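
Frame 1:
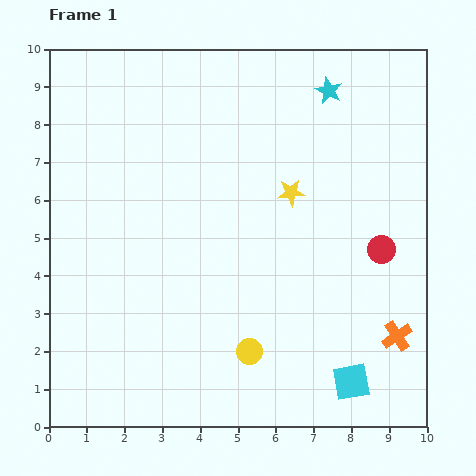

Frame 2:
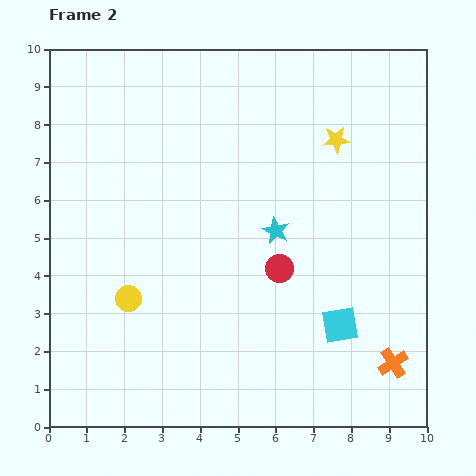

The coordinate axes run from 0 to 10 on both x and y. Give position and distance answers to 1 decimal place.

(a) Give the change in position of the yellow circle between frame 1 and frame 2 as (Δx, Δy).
(-3.2, 1.4)

The yellow circle was at (5.3, 2.0) in frame 1 and (2.1, 3.4) in frame 2.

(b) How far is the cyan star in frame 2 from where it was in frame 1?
4.0

The cyan star moved from (7.4, 8.9) to (6.0, 5.2), a distance of √(1.4² + 3.7²) ≈ 4.0.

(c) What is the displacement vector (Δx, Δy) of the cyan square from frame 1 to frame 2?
(-0.3, 1.5)

The cyan square was at (8.0, 1.2) in frame 1 and (7.7, 2.7) in frame 2.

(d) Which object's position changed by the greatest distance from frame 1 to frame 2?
the cyan star

(moved 4.0; next 3.5)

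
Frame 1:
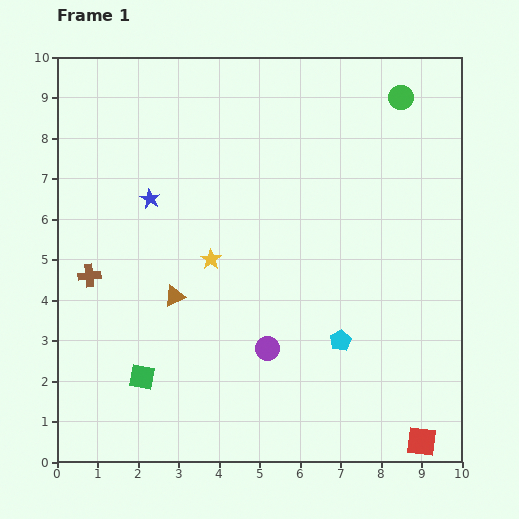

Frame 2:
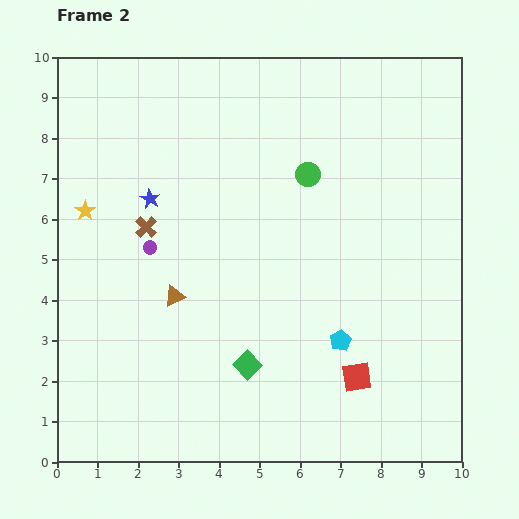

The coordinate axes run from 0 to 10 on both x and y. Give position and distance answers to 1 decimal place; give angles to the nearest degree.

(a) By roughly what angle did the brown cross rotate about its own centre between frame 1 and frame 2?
40° counter-clockwise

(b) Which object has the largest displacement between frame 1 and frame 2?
the purple circle

(moved 3.8; next 3.3)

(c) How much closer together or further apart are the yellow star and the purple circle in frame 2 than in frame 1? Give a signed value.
-0.8

Distance in frame 1: 2.6. Distance in frame 2: 1.8.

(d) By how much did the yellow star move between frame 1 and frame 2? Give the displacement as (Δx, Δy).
(-3.1, 1.2)

The yellow star was at (3.8, 5.0) in frame 1 and (0.7, 6.2) in frame 2.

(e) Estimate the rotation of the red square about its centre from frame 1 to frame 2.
16° counter-clockwise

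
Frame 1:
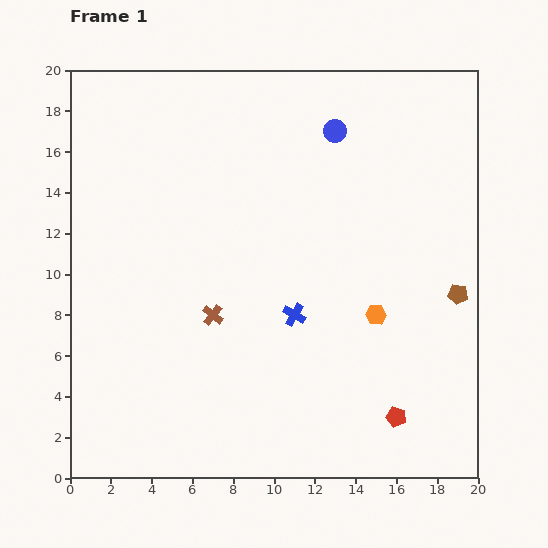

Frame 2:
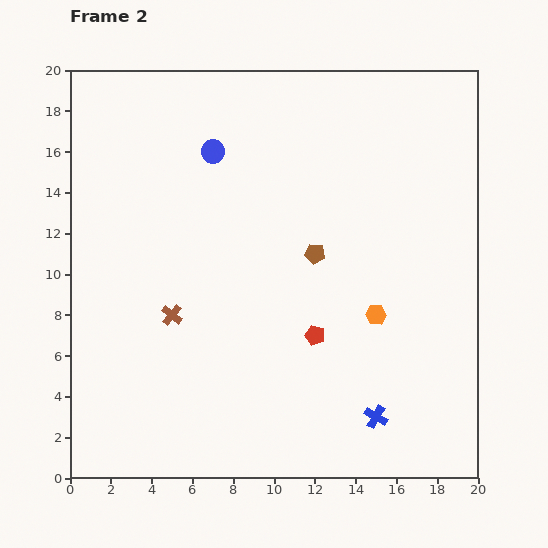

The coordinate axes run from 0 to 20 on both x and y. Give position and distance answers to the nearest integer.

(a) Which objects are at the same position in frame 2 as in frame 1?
the orange hexagon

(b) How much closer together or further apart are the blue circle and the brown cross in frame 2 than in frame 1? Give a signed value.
-3

Distance in frame 1: 11. Distance in frame 2: 8.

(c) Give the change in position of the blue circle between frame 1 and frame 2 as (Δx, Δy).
(-6, -1)

The blue circle was at (13, 17) in frame 1 and (7, 16) in frame 2.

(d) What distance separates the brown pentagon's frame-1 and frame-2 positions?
7

The brown pentagon moved from (19, 9) to (12, 11), a distance of √(7² + 2²) ≈ 7.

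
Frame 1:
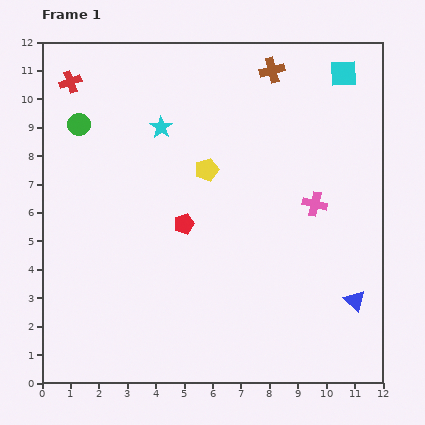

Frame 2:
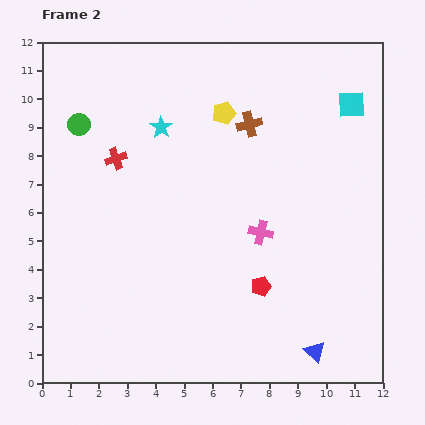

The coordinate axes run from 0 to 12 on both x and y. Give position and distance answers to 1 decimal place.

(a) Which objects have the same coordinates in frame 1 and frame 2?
the cyan star, the green circle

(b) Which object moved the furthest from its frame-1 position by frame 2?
the red pentagon

(moved 3.5; next 3.1)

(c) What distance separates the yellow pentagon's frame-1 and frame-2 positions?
2.1

The yellow pentagon moved from (5.8, 7.5) to (6.4, 9.5), a distance of √(0.6² + 2.0²) ≈ 2.1.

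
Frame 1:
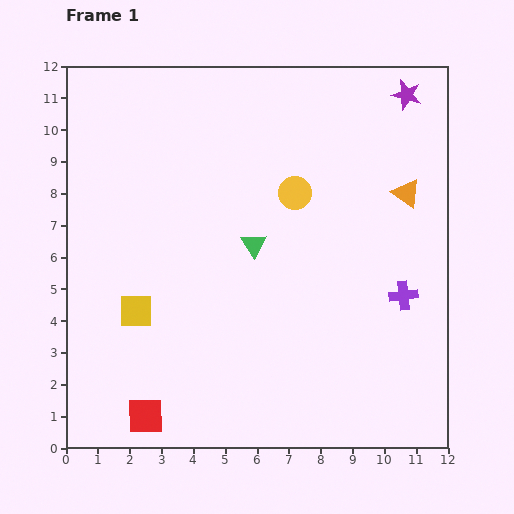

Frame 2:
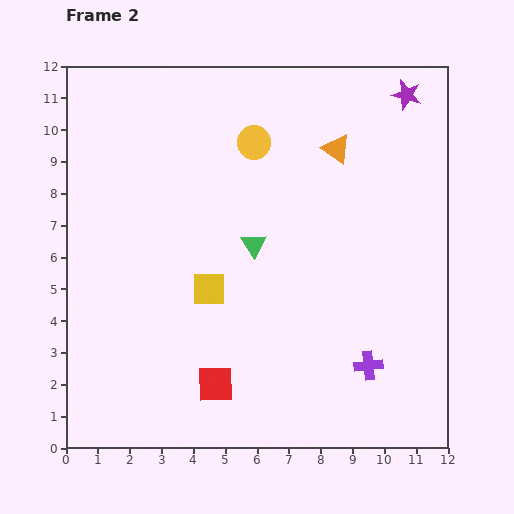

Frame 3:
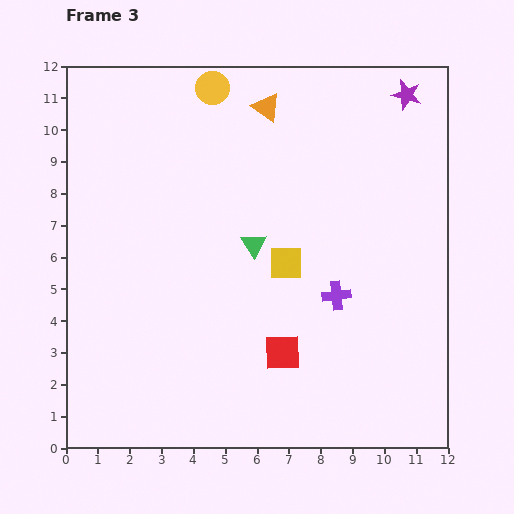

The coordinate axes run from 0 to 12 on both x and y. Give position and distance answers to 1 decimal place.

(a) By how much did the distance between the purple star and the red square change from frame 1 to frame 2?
-2.1

Distance in frame 1: 13.0. Distance in frame 2: 10.9.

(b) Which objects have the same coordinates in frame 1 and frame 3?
the purple star, the green triangle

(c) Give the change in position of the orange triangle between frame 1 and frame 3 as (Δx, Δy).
(-4.4, 2.7)

The orange triangle was at (10.7, 8.0) in frame 1 and (6.3, 10.7) in frame 3.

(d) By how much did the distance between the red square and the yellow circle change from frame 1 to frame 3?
+0.2

Distance in frame 1: 8.4. Distance in frame 3: 8.6.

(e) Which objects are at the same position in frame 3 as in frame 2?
the purple star, the green triangle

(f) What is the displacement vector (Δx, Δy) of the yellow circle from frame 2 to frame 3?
(-1.3, 1.7)

The yellow circle was at (5.9, 9.6) in frame 2 and (4.6, 11.3) in frame 3.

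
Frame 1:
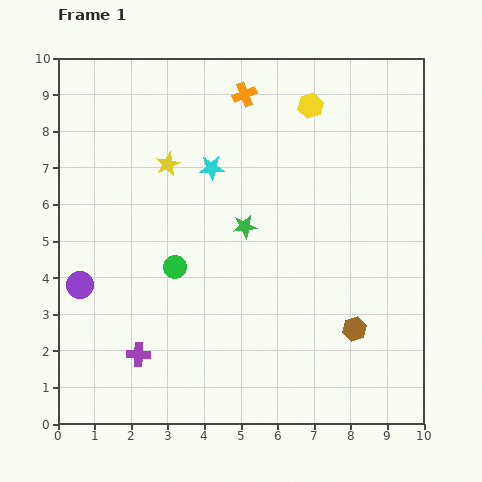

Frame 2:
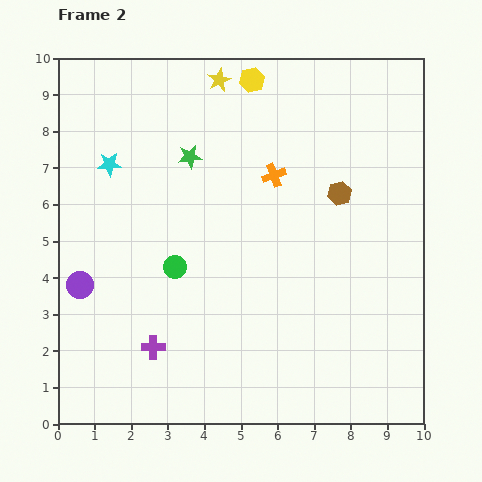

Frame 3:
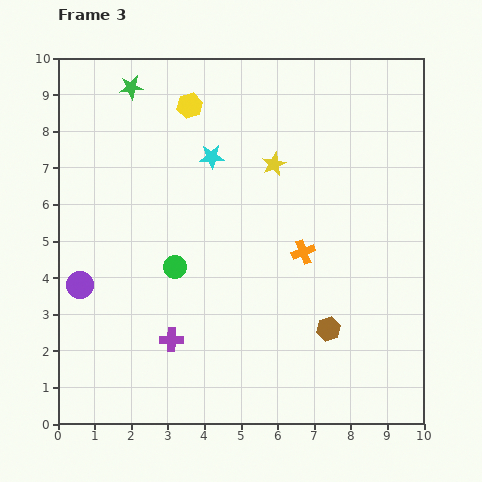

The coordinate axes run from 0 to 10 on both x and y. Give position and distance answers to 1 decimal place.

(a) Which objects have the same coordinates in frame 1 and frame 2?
the purple circle, the green circle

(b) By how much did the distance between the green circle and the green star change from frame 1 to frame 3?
+2.8

Distance in frame 1: 2.2. Distance in frame 3: 5.0.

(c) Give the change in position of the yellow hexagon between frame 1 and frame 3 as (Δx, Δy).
(-3.3, 0.0)

The yellow hexagon was at (6.9, 8.7) in frame 1 and (3.6, 8.7) in frame 3.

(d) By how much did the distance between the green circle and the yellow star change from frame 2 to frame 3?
-1.3

Distance in frame 2: 5.2. Distance in frame 3: 3.9.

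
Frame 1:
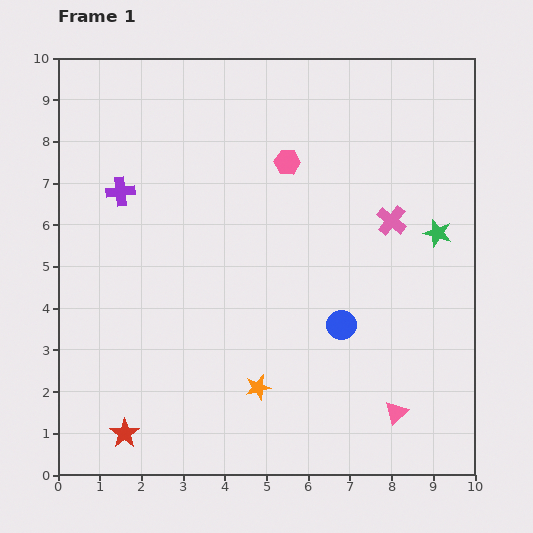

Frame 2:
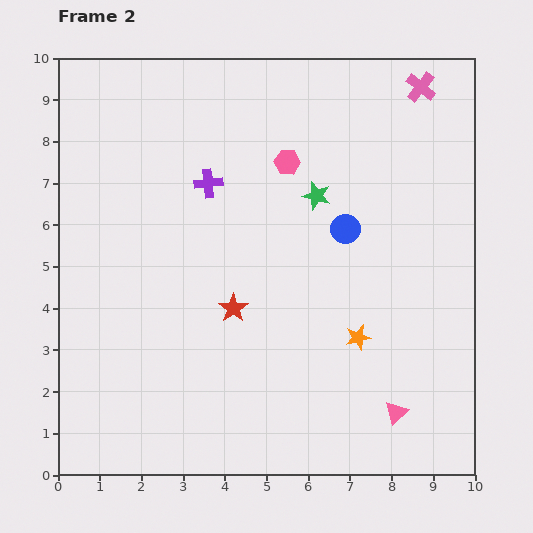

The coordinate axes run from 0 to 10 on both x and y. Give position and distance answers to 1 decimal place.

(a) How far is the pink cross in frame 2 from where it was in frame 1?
3.3

The pink cross moved from (8.0, 6.1) to (8.7, 9.3), a distance of √(0.7² + 3.2²) ≈ 3.3.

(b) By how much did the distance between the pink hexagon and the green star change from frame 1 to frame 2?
-2.9

Distance in frame 1: 4.0. Distance in frame 2: 1.1.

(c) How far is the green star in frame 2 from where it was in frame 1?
3.0

The green star moved from (9.1, 5.8) to (6.2, 6.7), a distance of √(2.9² + 0.9²) ≈ 3.0.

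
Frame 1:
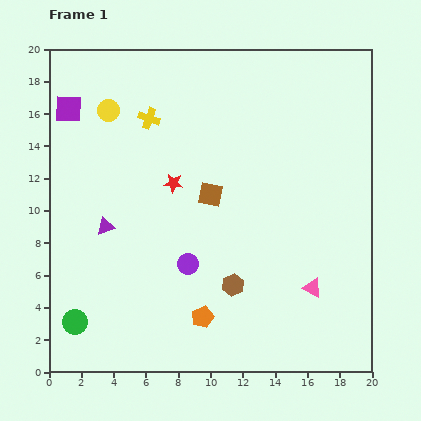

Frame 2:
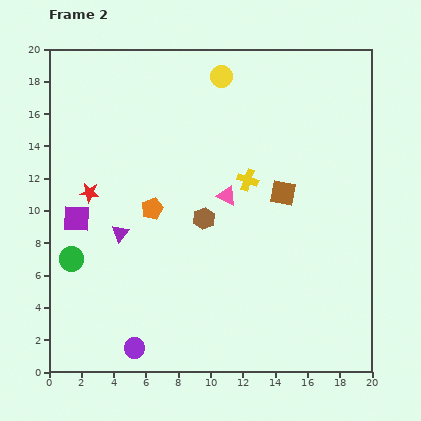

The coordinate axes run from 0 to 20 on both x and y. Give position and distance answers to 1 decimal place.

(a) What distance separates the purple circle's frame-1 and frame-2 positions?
6.2

The purple circle moved from (8.6, 6.7) to (5.3, 1.5), a distance of √(3.3² + 5.2²) ≈ 6.2.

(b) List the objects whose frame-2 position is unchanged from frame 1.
none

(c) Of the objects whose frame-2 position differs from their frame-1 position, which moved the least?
the purple triangle

(moved 1.0)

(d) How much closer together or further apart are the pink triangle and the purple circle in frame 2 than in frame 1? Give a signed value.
+3.2

Distance in frame 1: 7.8. Distance in frame 2: 11.0.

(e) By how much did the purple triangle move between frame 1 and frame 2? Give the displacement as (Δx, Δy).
(0.9, -0.4)

The purple triangle was at (3.5, 9.0) in frame 1 and (4.4, 8.6) in frame 2.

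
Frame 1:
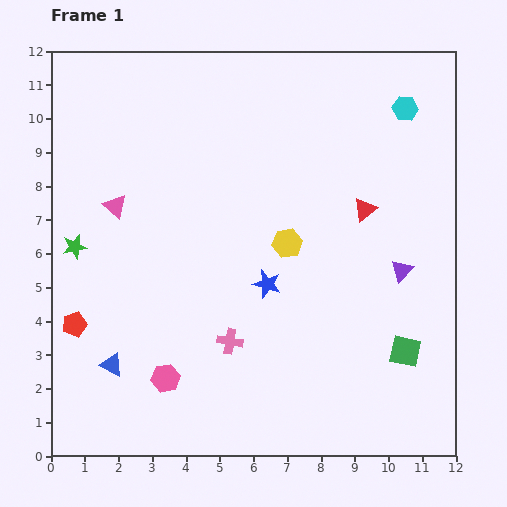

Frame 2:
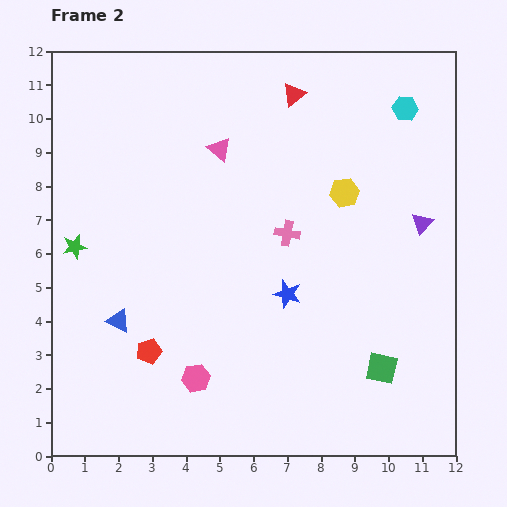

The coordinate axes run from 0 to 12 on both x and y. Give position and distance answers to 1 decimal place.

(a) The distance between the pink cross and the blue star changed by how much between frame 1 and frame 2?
-0.2

Distance in frame 1: 2.0. Distance in frame 2: 1.8.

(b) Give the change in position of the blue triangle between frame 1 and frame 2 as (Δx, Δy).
(0.2, 1.3)

The blue triangle was at (1.8, 2.7) in frame 1 and (2.0, 4.0) in frame 2.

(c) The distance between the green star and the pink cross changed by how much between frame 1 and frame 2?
+0.9

Distance in frame 1: 5.4. Distance in frame 2: 6.3.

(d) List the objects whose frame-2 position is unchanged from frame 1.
the green star, the cyan hexagon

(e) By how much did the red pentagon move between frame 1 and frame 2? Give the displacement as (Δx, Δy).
(2.2, -0.8)

The red pentagon was at (0.7, 3.9) in frame 1 and (2.9, 3.1) in frame 2.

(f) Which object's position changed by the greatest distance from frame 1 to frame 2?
the red triangle

(moved 4.0; next 3.6)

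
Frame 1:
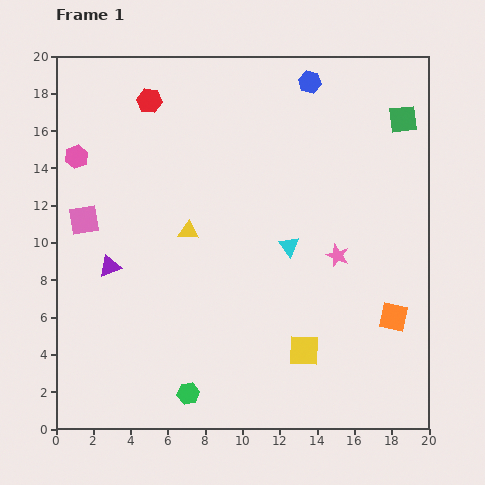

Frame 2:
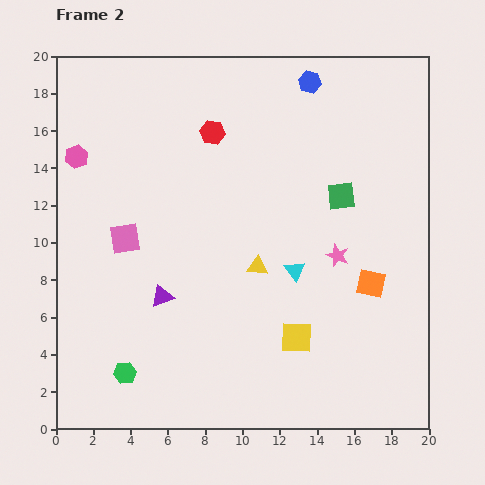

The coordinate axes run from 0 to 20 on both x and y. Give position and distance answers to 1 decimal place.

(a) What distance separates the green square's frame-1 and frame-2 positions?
5.3

The green square moved from (18.6, 16.6) to (15.3, 12.5), a distance of √(3.3² + 4.1²) ≈ 5.3.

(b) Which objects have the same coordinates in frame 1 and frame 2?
the blue hexagon, the pink hexagon, the pink star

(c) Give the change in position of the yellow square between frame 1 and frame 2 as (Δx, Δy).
(-0.4, 0.7)

The yellow square was at (13.3, 4.2) in frame 1 and (12.9, 4.9) in frame 2.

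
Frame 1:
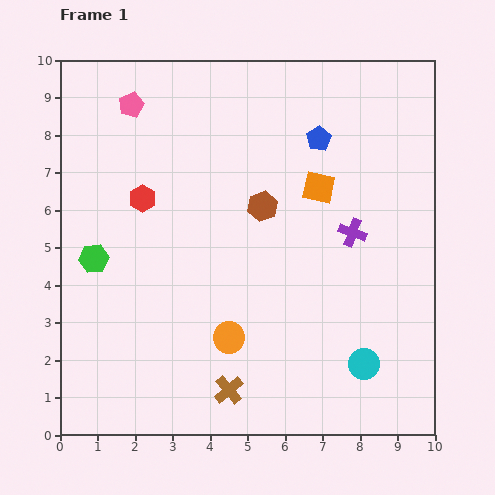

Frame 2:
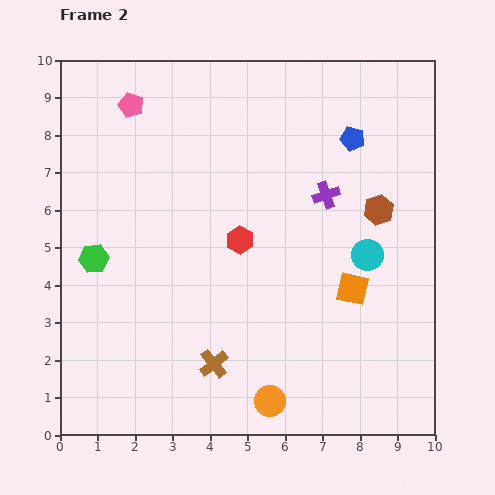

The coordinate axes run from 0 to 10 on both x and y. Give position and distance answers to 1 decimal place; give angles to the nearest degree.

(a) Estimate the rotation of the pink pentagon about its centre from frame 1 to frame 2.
28° counter-clockwise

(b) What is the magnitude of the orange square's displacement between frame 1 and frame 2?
2.8

The orange square moved from (6.9, 6.6) to (7.8, 3.9), a distance of √(0.9² + 2.7²) ≈ 2.8.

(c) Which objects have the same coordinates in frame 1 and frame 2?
the green hexagon, the pink pentagon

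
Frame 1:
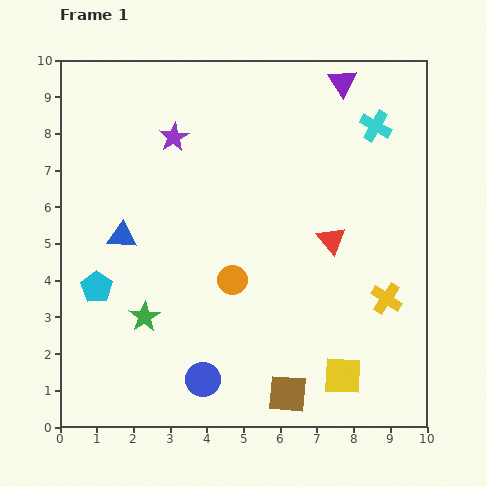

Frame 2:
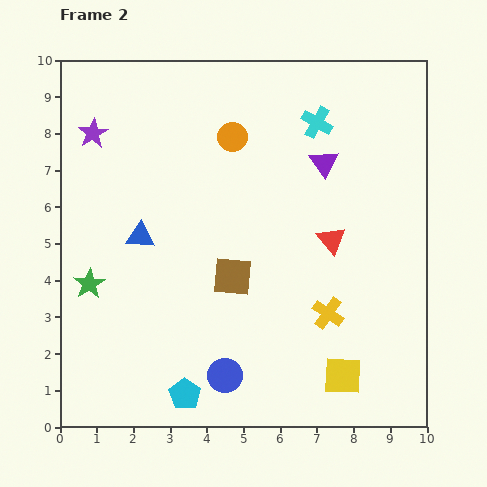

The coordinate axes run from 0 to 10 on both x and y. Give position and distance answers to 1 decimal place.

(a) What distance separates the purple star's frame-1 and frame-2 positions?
2.2

The purple star moved from (3.1, 7.9) to (0.9, 8.0), a distance of √(2.2² + 0.1²) ≈ 2.2.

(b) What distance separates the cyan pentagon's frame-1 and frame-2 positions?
3.8

The cyan pentagon moved from (1.0, 3.8) to (3.4, 0.9), a distance of √(2.4² + 2.9²) ≈ 3.8.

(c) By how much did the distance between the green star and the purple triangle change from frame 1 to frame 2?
-1.2

Distance in frame 1: 8.4. Distance in frame 2: 7.2.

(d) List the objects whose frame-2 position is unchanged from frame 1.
the red triangle, the yellow square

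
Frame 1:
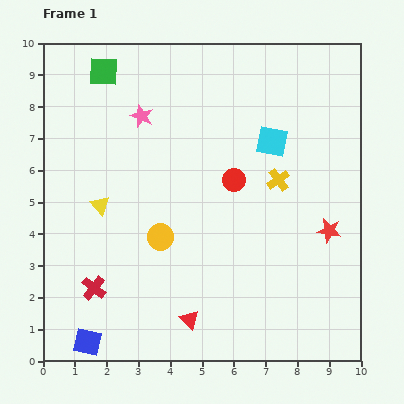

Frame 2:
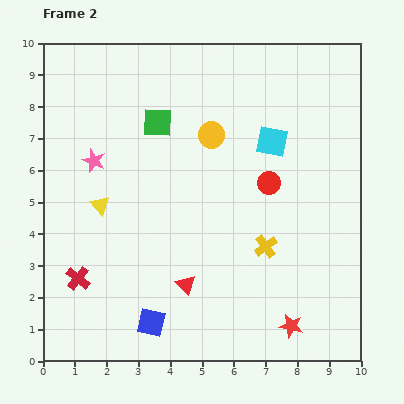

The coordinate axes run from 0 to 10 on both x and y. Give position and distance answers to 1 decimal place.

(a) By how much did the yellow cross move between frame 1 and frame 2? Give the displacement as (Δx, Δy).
(-0.4, -2.1)

The yellow cross was at (7.4, 5.7) in frame 1 and (7.0, 3.6) in frame 2.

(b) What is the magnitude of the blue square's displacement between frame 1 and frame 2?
2.1

The blue square moved from (1.4, 0.6) to (3.4, 1.2), a distance of √(2.0² + 0.6²) ≈ 2.1.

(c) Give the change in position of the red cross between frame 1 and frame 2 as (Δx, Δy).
(-0.5, 0.3)

The red cross was at (1.6, 2.3) in frame 1 and (1.1, 2.6) in frame 2.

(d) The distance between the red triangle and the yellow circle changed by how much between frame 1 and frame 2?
+2.0

Distance in frame 1: 2.8. Distance in frame 2: 4.8.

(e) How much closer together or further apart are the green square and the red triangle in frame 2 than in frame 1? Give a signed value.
-3.1

Distance in frame 1: 8.3. Distance in frame 2: 5.2.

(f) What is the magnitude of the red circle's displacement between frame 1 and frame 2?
1.1

The red circle moved from (6.0, 5.7) to (7.1, 5.6), a distance of √(1.1² + 0.1²) ≈ 1.1.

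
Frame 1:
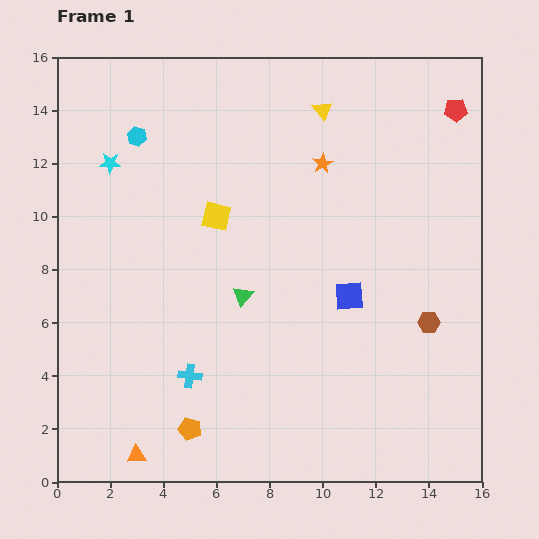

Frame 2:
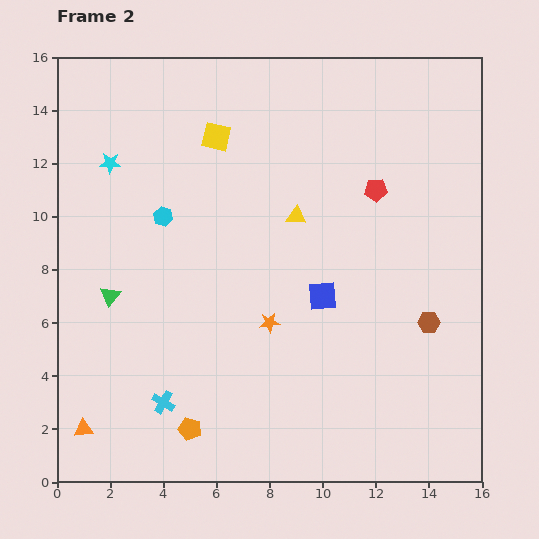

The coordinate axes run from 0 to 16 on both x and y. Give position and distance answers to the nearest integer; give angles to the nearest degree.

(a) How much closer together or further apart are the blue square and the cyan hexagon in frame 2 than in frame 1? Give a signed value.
-3

Distance in frame 1: 10. Distance in frame 2: 7.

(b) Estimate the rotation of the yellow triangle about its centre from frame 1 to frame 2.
47° counter-clockwise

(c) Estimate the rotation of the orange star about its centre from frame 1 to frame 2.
22° clockwise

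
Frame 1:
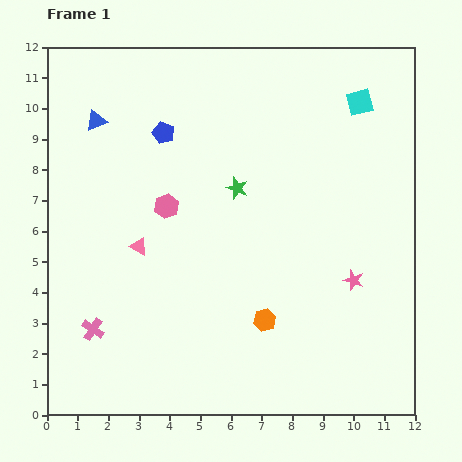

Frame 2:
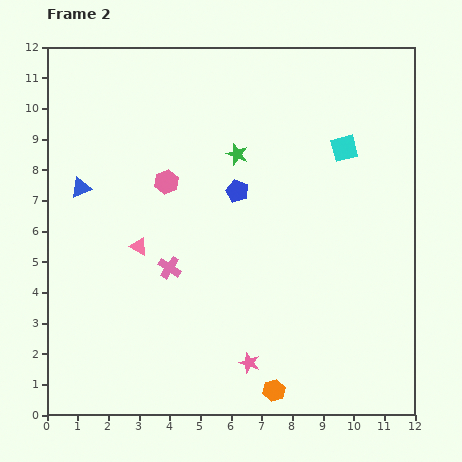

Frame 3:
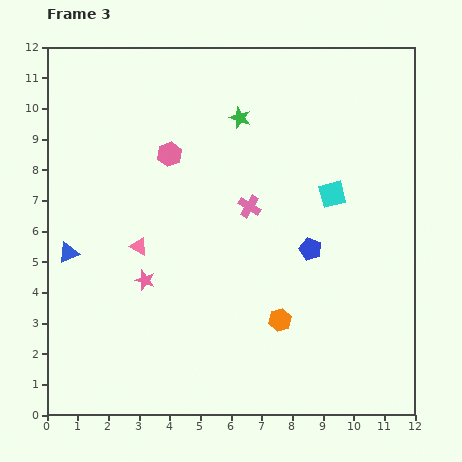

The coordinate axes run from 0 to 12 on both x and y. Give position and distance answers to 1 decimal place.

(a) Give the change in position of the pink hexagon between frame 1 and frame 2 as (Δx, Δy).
(0.0, 0.8)

The pink hexagon was at (3.9, 6.8) in frame 1 and (3.9, 7.6) in frame 2.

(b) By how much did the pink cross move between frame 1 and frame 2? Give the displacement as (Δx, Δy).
(2.5, 2.0)

The pink cross was at (1.5, 2.8) in frame 1 and (4.0, 4.8) in frame 2.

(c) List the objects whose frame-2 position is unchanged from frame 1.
the pink triangle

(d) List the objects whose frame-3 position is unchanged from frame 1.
the pink triangle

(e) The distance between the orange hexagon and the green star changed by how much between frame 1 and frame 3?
+2.3

Distance in frame 1: 4.4. Distance in frame 3: 6.7.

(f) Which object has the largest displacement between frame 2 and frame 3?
the pink star

(moved 4.3; next 3.3)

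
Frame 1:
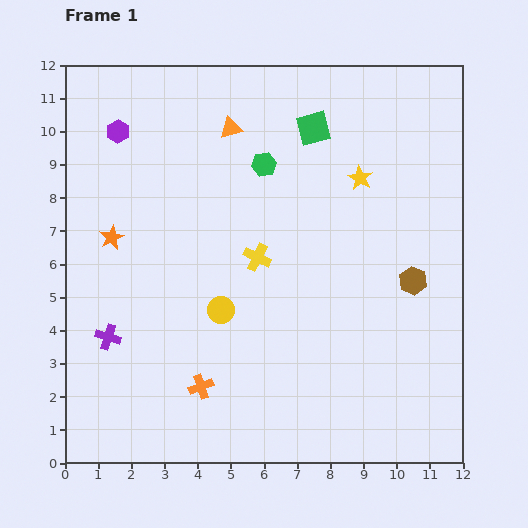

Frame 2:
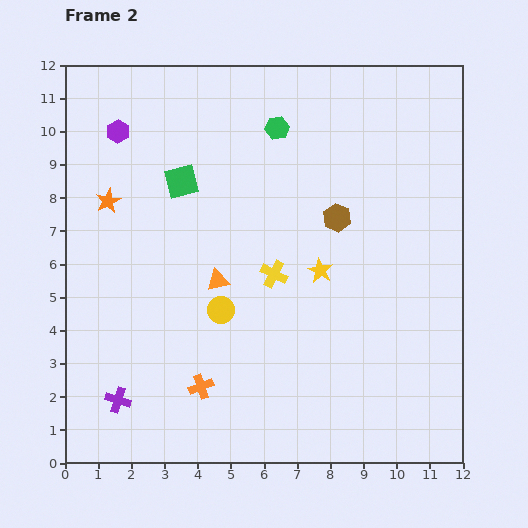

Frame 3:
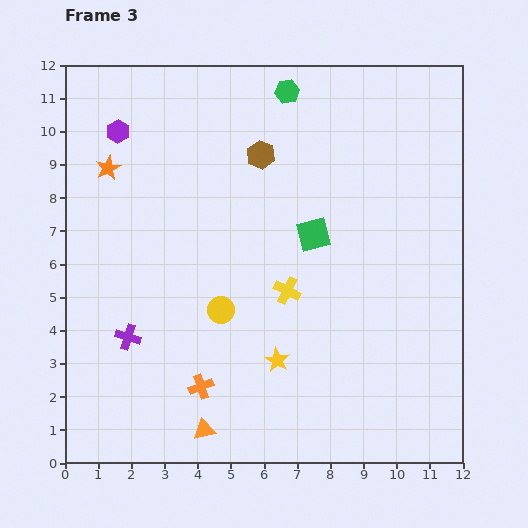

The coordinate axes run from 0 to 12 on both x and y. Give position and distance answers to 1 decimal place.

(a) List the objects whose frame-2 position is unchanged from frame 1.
the yellow circle, the purple hexagon, the orange cross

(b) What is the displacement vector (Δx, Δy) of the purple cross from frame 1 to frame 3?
(0.6, 0.0)

The purple cross was at (1.3, 3.8) in frame 1 and (1.9, 3.8) in frame 3.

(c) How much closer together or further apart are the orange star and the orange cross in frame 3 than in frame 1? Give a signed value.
+2.0

Distance in frame 1: 5.2. Distance in frame 3: 7.2.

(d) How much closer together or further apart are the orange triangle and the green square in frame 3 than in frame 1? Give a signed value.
+4.3

Distance in frame 1: 2.5. Distance in frame 3: 6.8.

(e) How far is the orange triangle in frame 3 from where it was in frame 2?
4.5

The orange triangle moved from (4.6, 5.5) to (4.2, 1.0), a distance of √(0.4² + 4.5²) ≈ 4.5.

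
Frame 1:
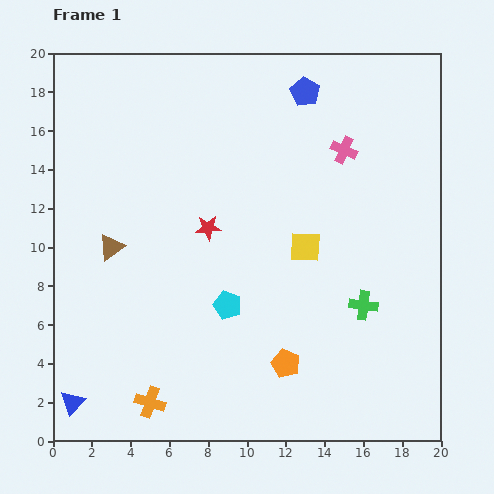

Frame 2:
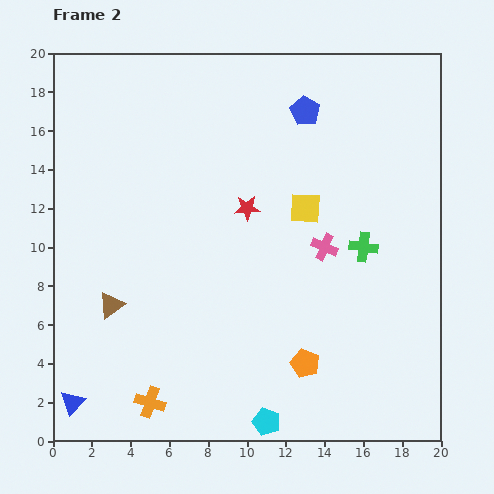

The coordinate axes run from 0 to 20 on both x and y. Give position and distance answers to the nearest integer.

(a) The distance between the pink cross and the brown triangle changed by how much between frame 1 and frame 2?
-2

Distance in frame 1: 13. Distance in frame 2: 11.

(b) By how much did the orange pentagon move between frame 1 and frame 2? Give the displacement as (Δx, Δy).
(1, 0)

The orange pentagon was at (12, 4) in frame 1 and (13, 4) in frame 2.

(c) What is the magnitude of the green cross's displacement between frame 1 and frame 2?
3

The green cross moved from (16, 7) to (16, 10), a distance of √(0² + 3²) ≈ 3.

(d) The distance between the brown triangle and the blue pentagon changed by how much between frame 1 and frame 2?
+1

Distance in frame 1: 13. Distance in frame 2: 14.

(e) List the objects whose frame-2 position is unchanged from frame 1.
the orange cross, the blue triangle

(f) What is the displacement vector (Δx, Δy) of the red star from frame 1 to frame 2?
(2, 1)

The red star was at (8, 11) in frame 1 and (10, 12) in frame 2.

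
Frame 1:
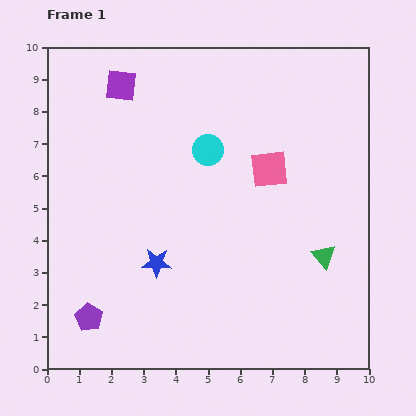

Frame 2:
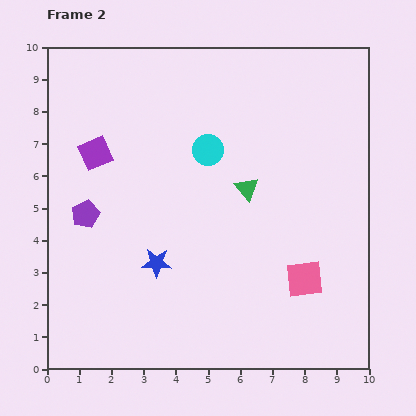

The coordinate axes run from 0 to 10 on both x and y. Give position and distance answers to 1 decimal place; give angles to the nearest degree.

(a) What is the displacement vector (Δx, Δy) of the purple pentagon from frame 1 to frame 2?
(-0.1, 3.2)

The purple pentagon was at (1.3, 1.6) in frame 1 and (1.2, 4.8) in frame 2.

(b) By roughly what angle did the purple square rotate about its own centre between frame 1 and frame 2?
30° counter-clockwise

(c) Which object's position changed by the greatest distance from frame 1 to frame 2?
the pink square

(moved 3.6; next 3.2)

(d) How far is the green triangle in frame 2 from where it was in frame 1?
3.2

The green triangle moved from (8.6, 3.5) to (6.2, 5.6), a distance of √(2.4² + 2.1²) ≈ 3.2.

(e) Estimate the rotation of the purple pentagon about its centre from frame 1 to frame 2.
17° clockwise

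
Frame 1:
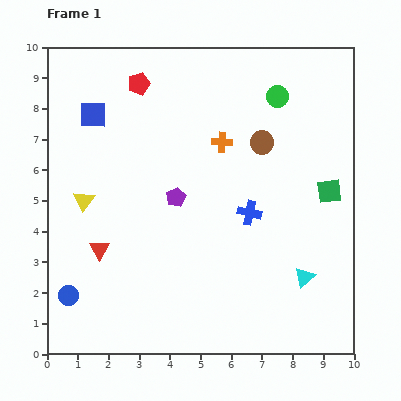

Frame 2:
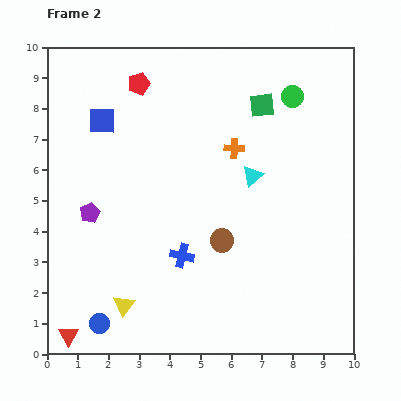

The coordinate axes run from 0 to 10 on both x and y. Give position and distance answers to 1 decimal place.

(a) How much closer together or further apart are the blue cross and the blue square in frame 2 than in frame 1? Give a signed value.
-0.9

Distance in frame 1: 6.0. Distance in frame 2: 5.1.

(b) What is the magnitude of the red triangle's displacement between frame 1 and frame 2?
3.0

The red triangle moved from (1.7, 3.4) to (0.7, 0.6), a distance of √(1.0² + 2.8²) ≈ 3.0.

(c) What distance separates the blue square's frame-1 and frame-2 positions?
0.4

The blue square moved from (1.5, 7.8) to (1.8, 7.6), a distance of √(0.3² + 0.2²) ≈ 0.4.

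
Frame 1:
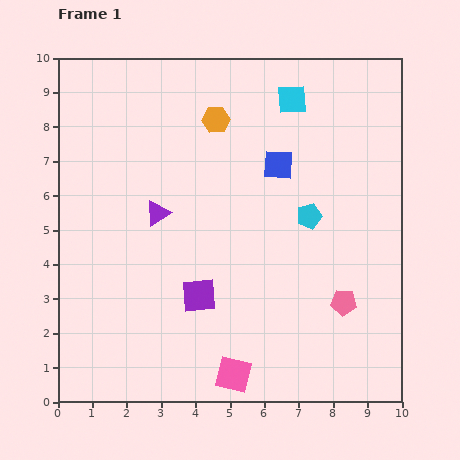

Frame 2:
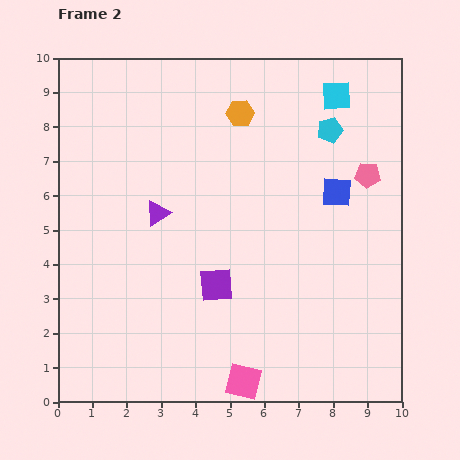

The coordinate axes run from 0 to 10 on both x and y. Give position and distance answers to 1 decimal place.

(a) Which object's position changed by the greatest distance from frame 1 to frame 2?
the pink pentagon

(moved 3.8; next 2.6)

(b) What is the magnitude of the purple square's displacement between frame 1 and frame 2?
0.6

The purple square moved from (4.1, 3.1) to (4.6, 3.4), a distance of √(0.5² + 0.3²) ≈ 0.6.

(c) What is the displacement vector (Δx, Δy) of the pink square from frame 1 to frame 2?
(0.3, -0.2)

The pink square was at (5.1, 0.8) in frame 1 and (5.4, 0.6) in frame 2.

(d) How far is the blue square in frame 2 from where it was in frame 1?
1.9

The blue square moved from (6.4, 6.9) to (8.1, 6.1), a distance of √(1.7² + 0.8²) ≈ 1.9.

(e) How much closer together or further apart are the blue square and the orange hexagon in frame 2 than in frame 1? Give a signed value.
+1.4

Distance in frame 1: 2.2. Distance in frame 2: 3.6.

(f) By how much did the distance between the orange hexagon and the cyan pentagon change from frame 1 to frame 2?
-1.3

Distance in frame 1: 3.9. Distance in frame 2: 2.6.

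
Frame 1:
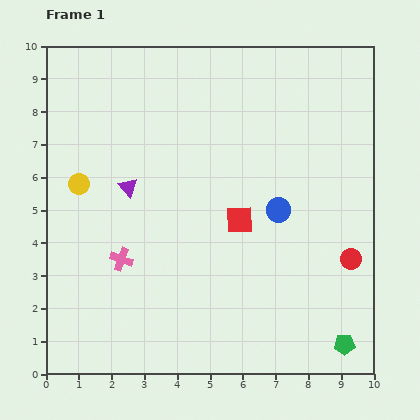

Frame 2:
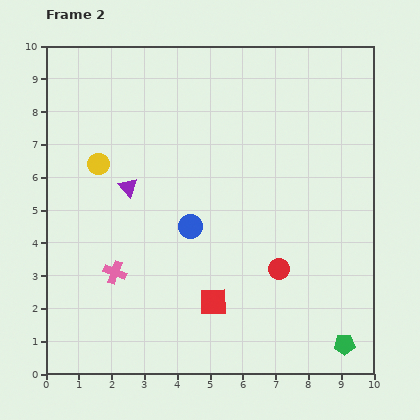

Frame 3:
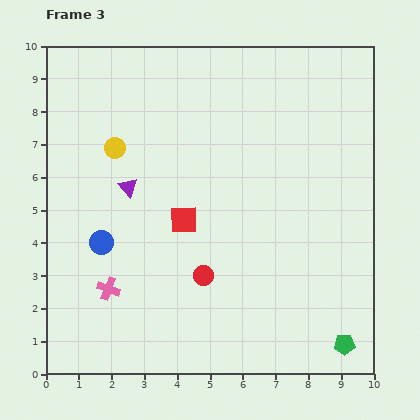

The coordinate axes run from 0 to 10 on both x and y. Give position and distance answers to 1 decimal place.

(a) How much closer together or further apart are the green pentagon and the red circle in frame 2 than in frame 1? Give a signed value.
+0.4

Distance in frame 1: 2.6. Distance in frame 2: 3.0.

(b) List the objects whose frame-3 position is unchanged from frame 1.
the purple triangle, the green pentagon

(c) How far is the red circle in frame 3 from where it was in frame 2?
2.3

The red circle moved from (7.1, 3.2) to (4.8, 3.0), a distance of √(2.3² + 0.2²) ≈ 2.3.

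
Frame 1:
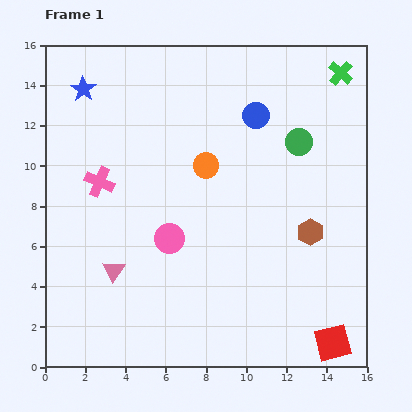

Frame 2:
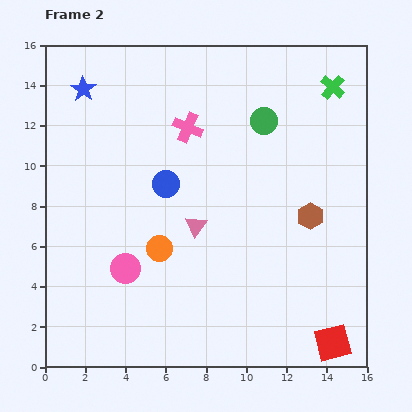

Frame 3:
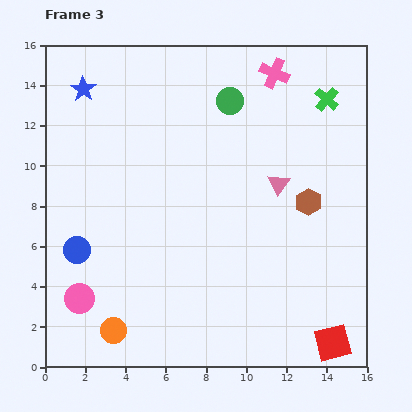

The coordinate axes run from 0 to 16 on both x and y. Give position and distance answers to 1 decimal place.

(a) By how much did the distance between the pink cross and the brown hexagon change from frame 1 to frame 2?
-3.3

Distance in frame 1: 10.8. Distance in frame 2: 7.5.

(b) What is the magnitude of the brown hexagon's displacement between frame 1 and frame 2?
0.8

The brown hexagon moved from (13.2, 6.7) to (13.2, 7.5), a distance of √(0.0² + 0.8²) ≈ 0.8.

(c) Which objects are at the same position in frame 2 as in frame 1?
the red square, the blue star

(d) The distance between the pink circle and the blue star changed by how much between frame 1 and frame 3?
+1.8

Distance in frame 1: 8.6. Distance in frame 3: 10.4.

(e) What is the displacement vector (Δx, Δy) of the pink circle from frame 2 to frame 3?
(-2.3, -1.5)

The pink circle was at (4.0, 4.9) in frame 2 and (1.7, 3.4) in frame 3.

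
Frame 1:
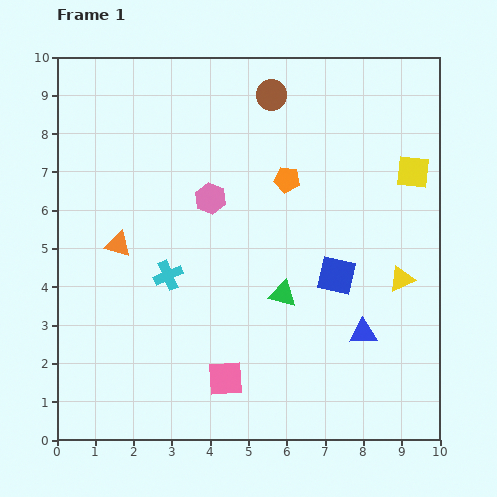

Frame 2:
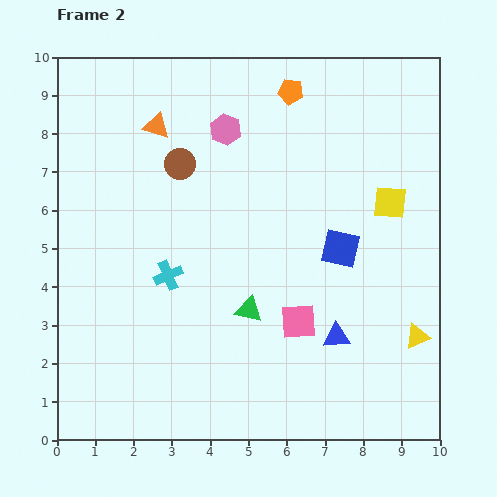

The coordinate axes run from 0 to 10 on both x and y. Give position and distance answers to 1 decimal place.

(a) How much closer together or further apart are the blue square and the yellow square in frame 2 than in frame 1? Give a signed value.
-1.6

Distance in frame 1: 3.4. Distance in frame 2: 1.8.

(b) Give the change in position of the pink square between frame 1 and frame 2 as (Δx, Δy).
(1.9, 1.5)

The pink square was at (4.4, 1.6) in frame 1 and (6.3, 3.1) in frame 2.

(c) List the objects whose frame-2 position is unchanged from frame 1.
the cyan cross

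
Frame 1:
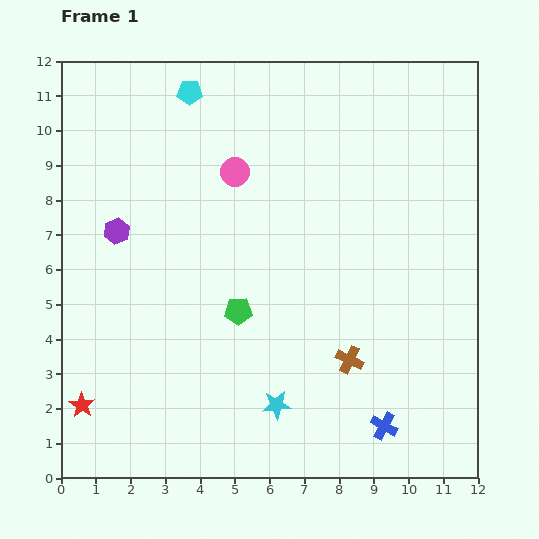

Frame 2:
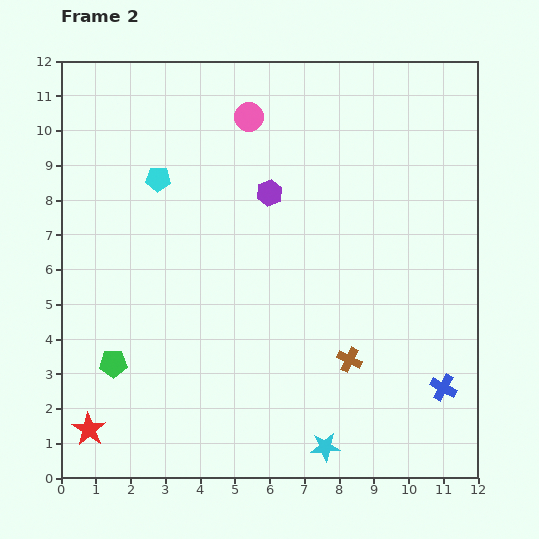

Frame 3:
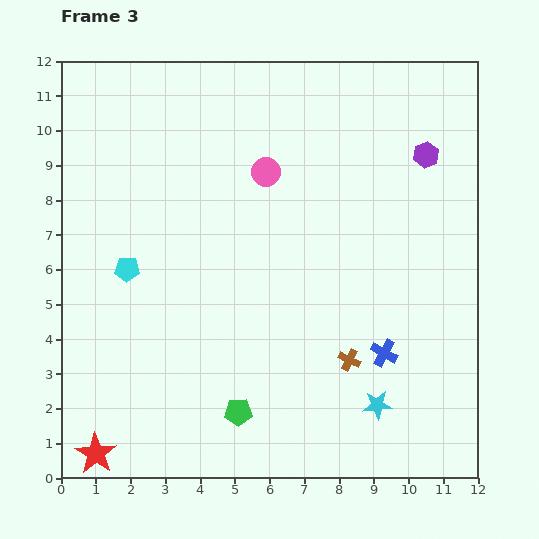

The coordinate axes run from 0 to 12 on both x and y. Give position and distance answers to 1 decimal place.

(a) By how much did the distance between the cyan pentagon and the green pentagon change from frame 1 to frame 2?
-1.0

Distance in frame 1: 6.5. Distance in frame 2: 5.5.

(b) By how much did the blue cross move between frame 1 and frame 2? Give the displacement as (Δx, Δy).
(1.7, 1.1)

The blue cross was at (9.3, 1.5) in frame 1 and (11.0, 2.6) in frame 2.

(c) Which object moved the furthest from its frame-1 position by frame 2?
the purple hexagon

(moved 4.5; next 3.9)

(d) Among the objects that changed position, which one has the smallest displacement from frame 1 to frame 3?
the pink circle

(moved 0.9)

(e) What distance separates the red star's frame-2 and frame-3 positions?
0.7

The red star moved from (0.8, 1.4) to (1.0, 0.7), a distance of √(0.2² + 0.7²) ≈ 0.7.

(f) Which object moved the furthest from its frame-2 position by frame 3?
the purple hexagon

(moved 4.6; next 3.9)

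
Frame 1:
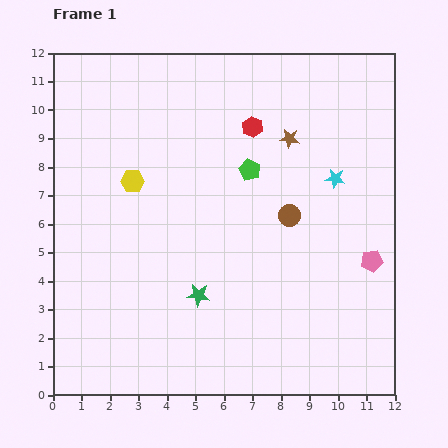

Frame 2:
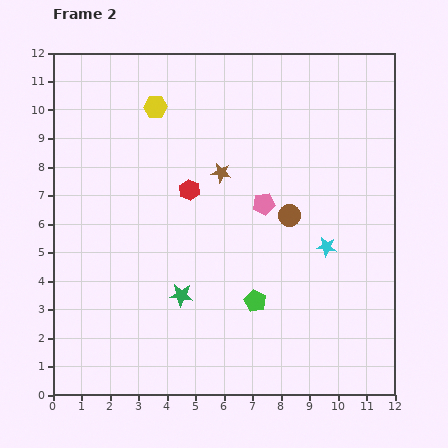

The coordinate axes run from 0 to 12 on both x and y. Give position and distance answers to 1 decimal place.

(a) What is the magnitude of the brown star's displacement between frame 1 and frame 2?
2.7

The brown star moved from (8.3, 9.0) to (5.9, 7.8), a distance of √(2.4² + 1.2²) ≈ 2.7.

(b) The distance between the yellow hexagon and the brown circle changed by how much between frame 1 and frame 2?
+0.4

Distance in frame 1: 5.6. Distance in frame 2: 6.0.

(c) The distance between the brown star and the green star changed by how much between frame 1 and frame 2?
-1.9

Distance in frame 1: 6.4. Distance in frame 2: 4.5.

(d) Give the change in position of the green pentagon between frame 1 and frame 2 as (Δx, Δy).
(0.2, -4.6)

The green pentagon was at (6.9, 7.9) in frame 1 and (7.1, 3.3) in frame 2.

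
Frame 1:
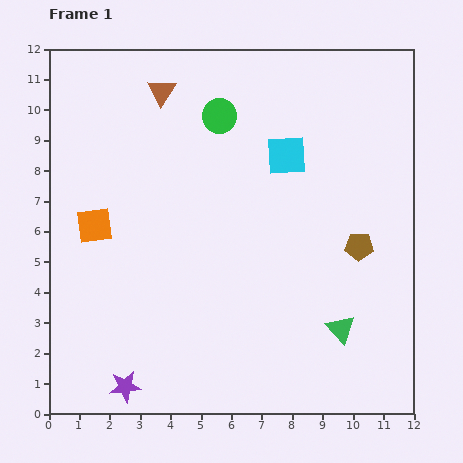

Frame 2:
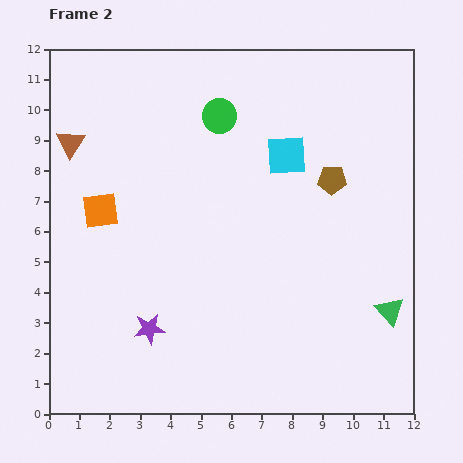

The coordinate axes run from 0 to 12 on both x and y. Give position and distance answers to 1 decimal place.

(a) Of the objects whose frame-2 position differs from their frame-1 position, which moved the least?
the orange square

(moved 0.5)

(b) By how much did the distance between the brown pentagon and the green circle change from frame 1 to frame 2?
-2.0

Distance in frame 1: 6.3. Distance in frame 2: 4.3.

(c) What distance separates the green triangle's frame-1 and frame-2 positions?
1.7

The green triangle moved from (9.6, 2.8) to (11.2, 3.4), a distance of √(1.6² + 0.6²) ≈ 1.7.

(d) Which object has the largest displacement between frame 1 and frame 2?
the brown triangle

(moved 3.4; next 2.4)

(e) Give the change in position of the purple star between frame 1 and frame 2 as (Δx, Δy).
(0.8, 1.9)

The purple star was at (2.5, 0.9) in frame 1 and (3.3, 2.8) in frame 2.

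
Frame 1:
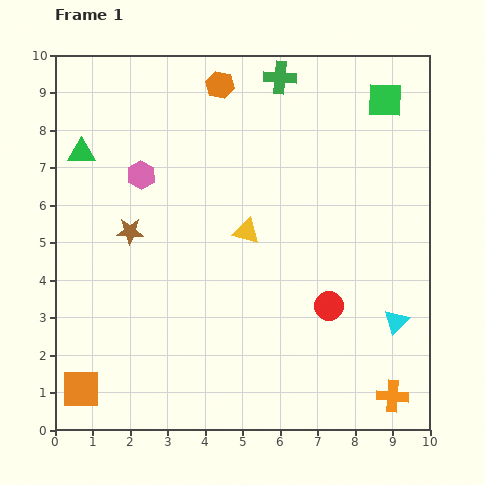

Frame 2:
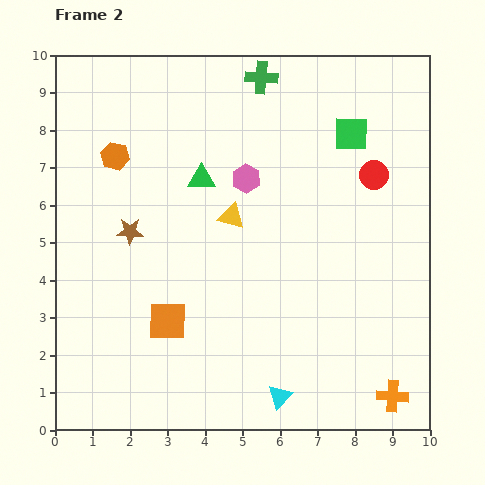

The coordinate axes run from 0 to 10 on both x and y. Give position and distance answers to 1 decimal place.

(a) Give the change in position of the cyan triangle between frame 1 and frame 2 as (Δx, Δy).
(-3.1, -2.0)

The cyan triangle was at (9.1, 2.9) in frame 1 and (6.0, 0.9) in frame 2.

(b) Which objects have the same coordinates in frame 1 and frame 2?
the brown star, the orange cross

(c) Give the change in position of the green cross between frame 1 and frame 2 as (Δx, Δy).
(-0.5, 0.0)

The green cross was at (6.0, 9.4) in frame 1 and (5.5, 9.4) in frame 2.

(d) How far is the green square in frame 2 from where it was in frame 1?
1.3

The green square moved from (8.8, 8.8) to (7.9, 7.9), a distance of √(0.9² + 0.9²) ≈ 1.3.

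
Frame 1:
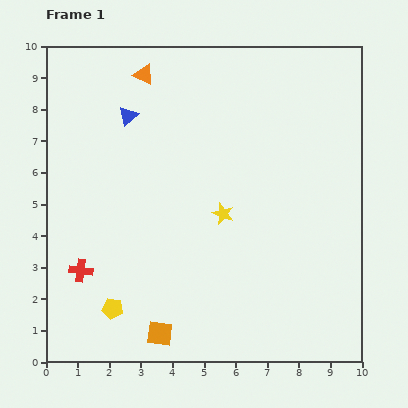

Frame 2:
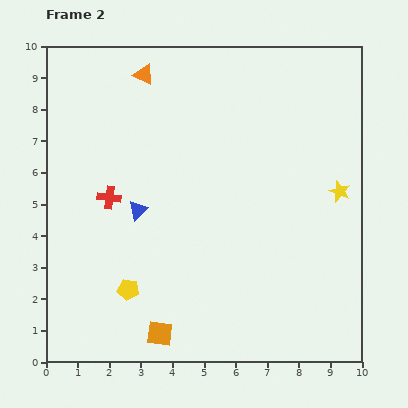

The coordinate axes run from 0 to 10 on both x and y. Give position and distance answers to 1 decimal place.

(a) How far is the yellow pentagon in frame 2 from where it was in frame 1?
0.8

The yellow pentagon moved from (2.1, 1.7) to (2.6, 2.3), a distance of √(0.5² + 0.6²) ≈ 0.8.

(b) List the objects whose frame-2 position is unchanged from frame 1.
the orange square, the orange triangle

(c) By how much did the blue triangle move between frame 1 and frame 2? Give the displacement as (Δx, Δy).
(0.3, -3.0)

The blue triangle was at (2.6, 7.8) in frame 1 and (2.9, 4.8) in frame 2.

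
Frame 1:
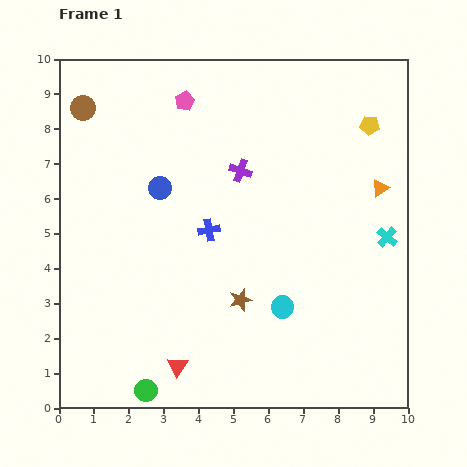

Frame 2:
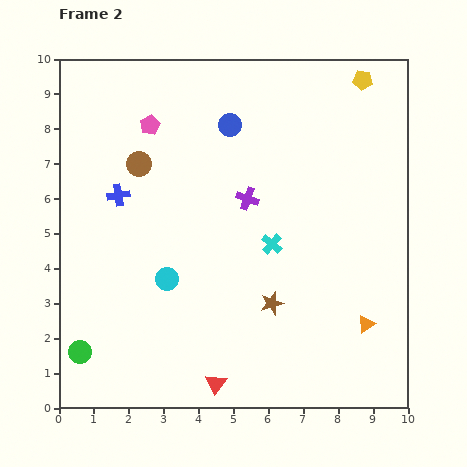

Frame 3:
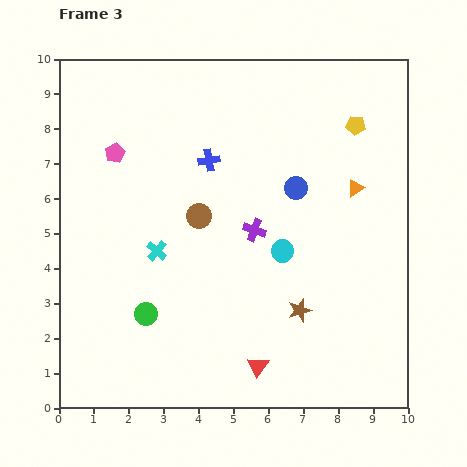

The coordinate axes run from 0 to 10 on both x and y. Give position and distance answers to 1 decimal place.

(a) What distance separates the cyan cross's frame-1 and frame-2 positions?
3.3

The cyan cross moved from (9.4, 4.9) to (6.1, 4.7), a distance of √(3.3² + 0.2²) ≈ 3.3.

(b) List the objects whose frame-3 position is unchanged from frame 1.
none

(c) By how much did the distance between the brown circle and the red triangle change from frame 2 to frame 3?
-2.1

Distance in frame 2: 6.7. Distance in frame 3: 4.6.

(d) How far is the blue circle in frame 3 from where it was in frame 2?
2.6

The blue circle moved from (4.9, 8.1) to (6.8, 6.3), a distance of √(1.9² + 1.8²) ≈ 2.6.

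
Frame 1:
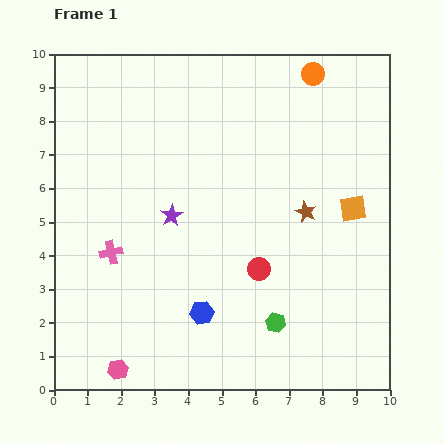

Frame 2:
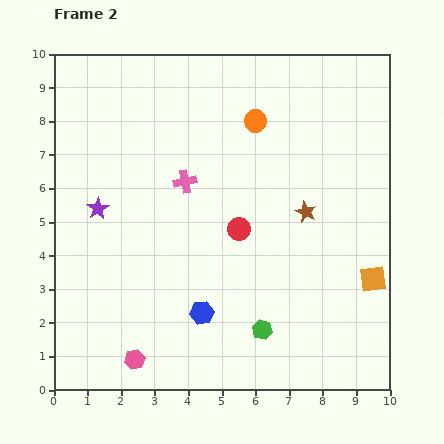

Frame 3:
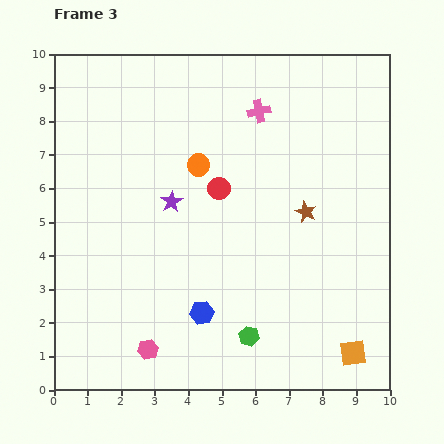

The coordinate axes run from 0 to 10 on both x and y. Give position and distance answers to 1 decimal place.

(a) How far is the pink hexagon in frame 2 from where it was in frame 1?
0.6

The pink hexagon moved from (1.9, 0.6) to (2.4, 0.9), a distance of √(0.5² + 0.3²) ≈ 0.6.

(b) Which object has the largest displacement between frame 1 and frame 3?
the pink cross

(moved 6.1; next 4.3)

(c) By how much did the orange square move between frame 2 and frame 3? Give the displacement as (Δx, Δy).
(-0.6, -2.2)

The orange square was at (9.5, 3.3) in frame 2 and (8.9, 1.1) in frame 3.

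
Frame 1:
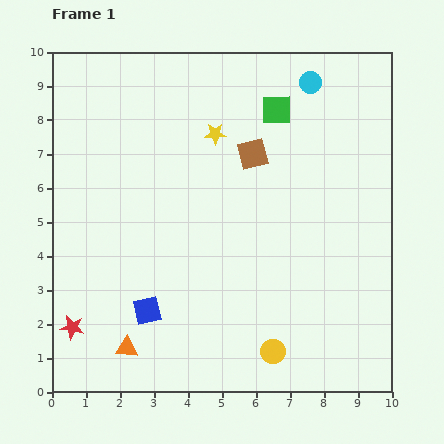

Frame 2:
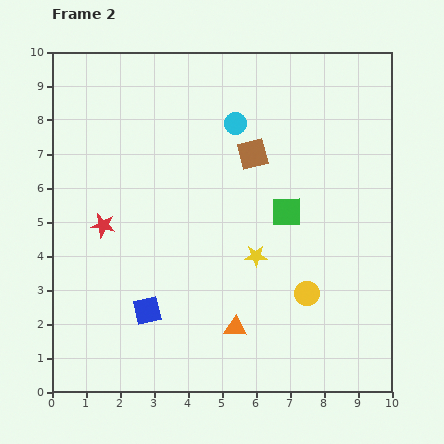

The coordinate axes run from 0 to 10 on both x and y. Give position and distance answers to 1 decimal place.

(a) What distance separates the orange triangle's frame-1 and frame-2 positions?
3.3

The orange triangle moved from (2.2, 1.3) to (5.4, 1.9), a distance of √(3.2² + 0.6²) ≈ 3.3.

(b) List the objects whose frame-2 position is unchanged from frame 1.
the brown square, the blue square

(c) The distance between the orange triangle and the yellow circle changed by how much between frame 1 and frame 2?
-2.0

Distance in frame 1: 4.3. Distance in frame 2: 2.3.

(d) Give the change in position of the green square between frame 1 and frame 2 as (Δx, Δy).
(0.3, -3.0)

The green square was at (6.6, 8.3) in frame 1 and (6.9, 5.3) in frame 2.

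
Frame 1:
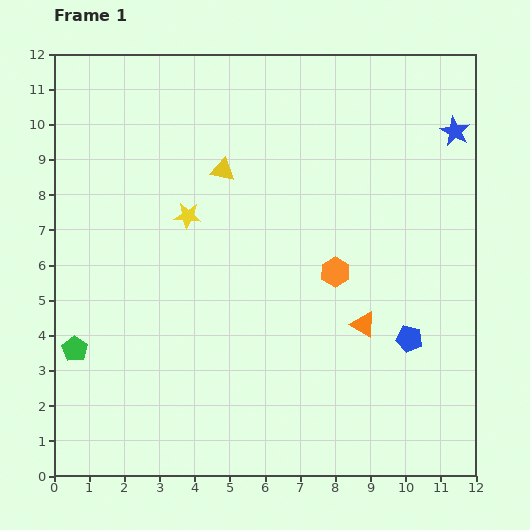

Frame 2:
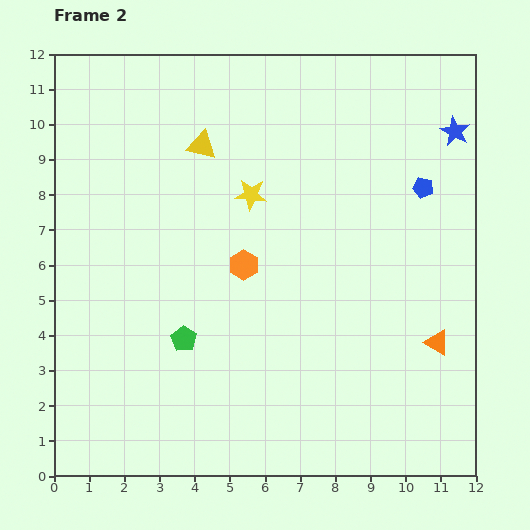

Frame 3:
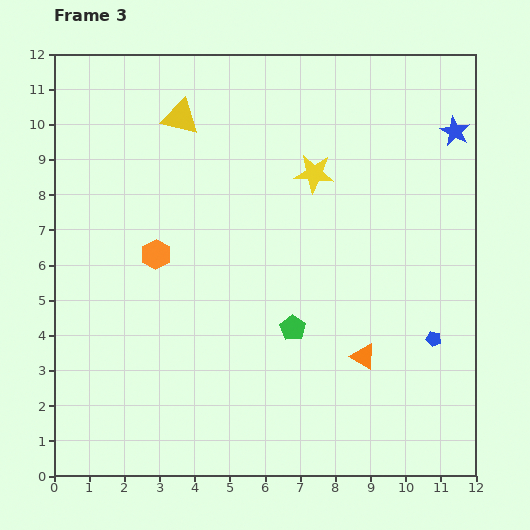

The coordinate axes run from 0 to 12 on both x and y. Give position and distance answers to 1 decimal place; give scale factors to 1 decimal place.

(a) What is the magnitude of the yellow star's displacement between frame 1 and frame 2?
1.9

The yellow star moved from (3.8, 7.4) to (5.6, 8.0), a distance of √(1.8² + 0.6²) ≈ 1.9.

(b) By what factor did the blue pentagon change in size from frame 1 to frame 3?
0.6×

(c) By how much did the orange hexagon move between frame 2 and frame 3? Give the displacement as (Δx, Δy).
(-2.5, 0.3)

The orange hexagon was at (5.4, 6.0) in frame 2 and (2.9, 6.3) in frame 3.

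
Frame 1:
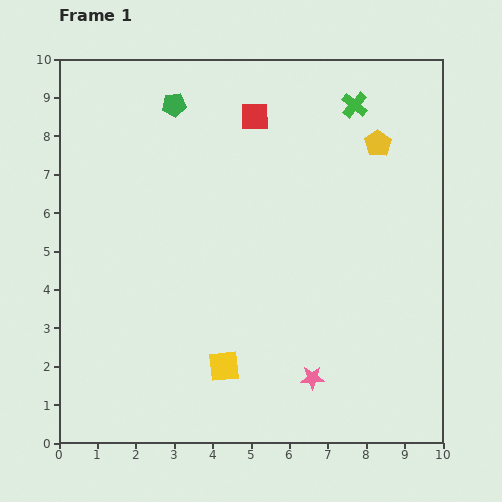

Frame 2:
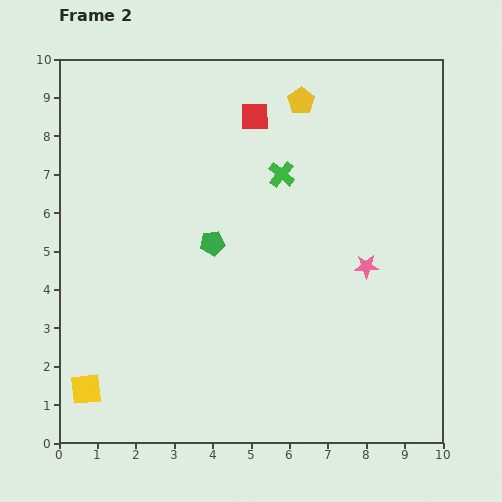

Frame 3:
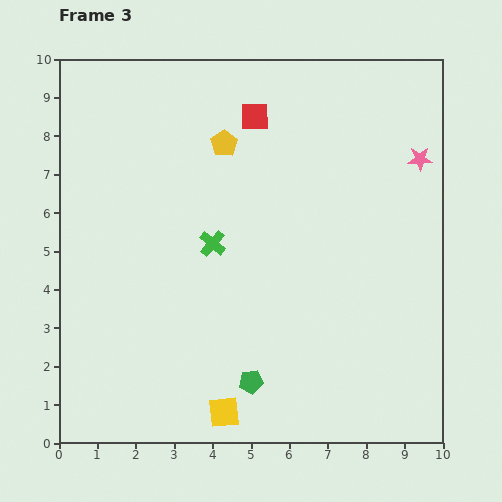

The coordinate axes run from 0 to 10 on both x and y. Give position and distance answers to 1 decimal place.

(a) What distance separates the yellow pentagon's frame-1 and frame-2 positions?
2.3

The yellow pentagon moved from (8.3, 7.8) to (6.3, 8.9), a distance of √(2.0² + 1.1²) ≈ 2.3.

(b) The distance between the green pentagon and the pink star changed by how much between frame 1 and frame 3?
-0.7

Distance in frame 1: 8.0. Distance in frame 3: 7.3.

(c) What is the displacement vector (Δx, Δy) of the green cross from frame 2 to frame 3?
(-1.8, -1.8)

The green cross was at (5.8, 7.0) in frame 2 and (4.0, 5.2) in frame 3.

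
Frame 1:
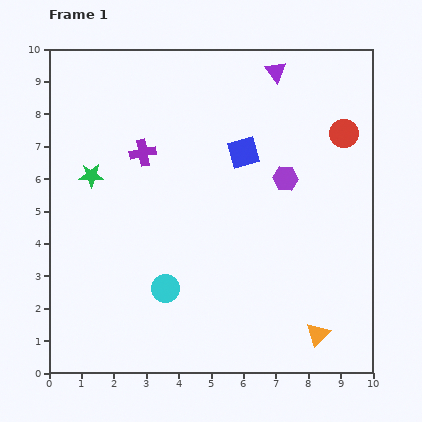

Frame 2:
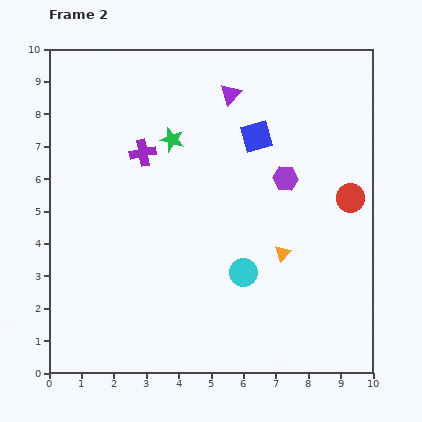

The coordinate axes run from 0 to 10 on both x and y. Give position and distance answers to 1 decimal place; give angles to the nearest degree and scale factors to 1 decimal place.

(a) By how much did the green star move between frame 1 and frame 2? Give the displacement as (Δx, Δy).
(2.5, 1.1)

The green star was at (1.3, 6.1) in frame 1 and (3.8, 7.2) in frame 2.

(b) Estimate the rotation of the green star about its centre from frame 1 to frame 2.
17° clockwise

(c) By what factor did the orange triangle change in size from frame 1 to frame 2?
0.7×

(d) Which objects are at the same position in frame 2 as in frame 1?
the purple hexagon, the purple cross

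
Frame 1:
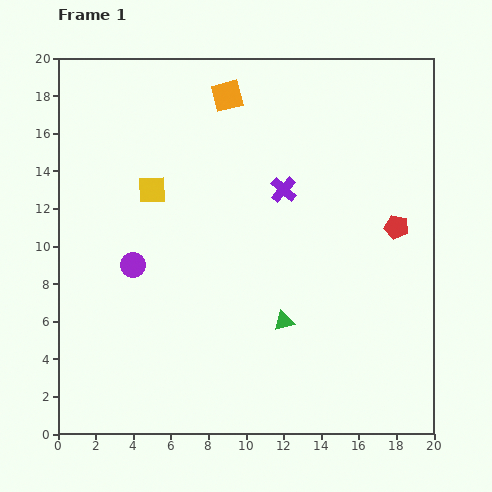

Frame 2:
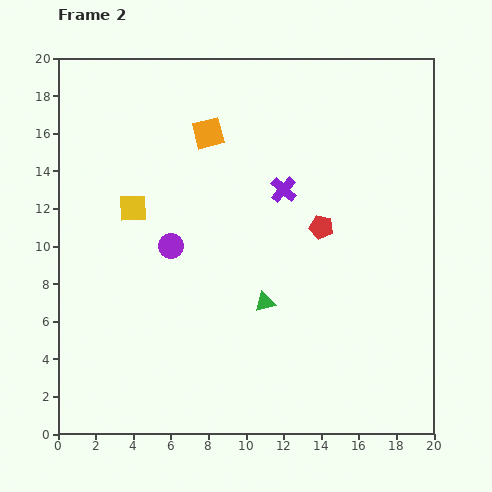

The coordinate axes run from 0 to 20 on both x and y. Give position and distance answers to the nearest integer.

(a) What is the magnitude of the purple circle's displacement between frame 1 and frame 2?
2

The purple circle moved from (4, 9) to (6, 10), a distance of √(2² + 1²) ≈ 2.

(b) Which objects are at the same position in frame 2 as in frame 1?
the purple cross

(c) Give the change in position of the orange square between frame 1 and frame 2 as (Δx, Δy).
(-1, -2)

The orange square was at (9, 18) in frame 1 and (8, 16) in frame 2.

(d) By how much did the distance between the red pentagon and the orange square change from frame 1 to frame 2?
-3

Distance in frame 1: 11. Distance in frame 2: 8.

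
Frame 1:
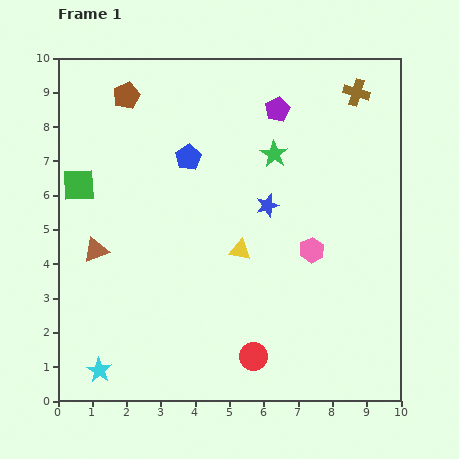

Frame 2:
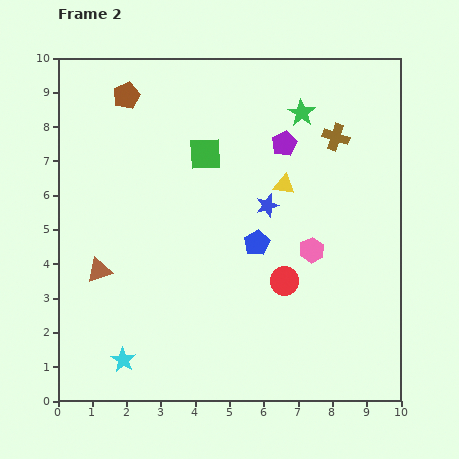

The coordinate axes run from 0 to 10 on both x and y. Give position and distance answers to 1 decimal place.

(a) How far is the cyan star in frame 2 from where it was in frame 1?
0.8

The cyan star moved from (1.2, 0.9) to (1.9, 1.2), a distance of √(0.7² + 0.3²) ≈ 0.8.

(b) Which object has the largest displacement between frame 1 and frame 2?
the green square

(moved 3.8; next 3.2)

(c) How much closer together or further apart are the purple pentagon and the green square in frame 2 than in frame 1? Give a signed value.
-3.9

Distance in frame 1: 6.2. Distance in frame 2: 2.3.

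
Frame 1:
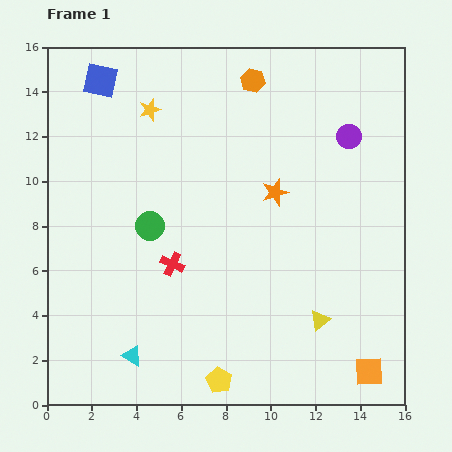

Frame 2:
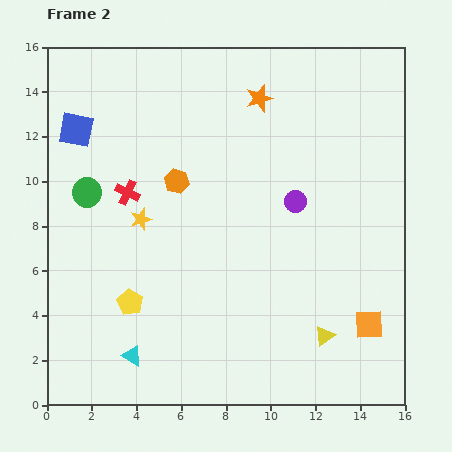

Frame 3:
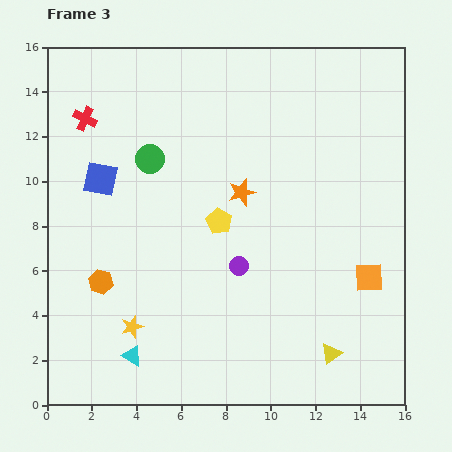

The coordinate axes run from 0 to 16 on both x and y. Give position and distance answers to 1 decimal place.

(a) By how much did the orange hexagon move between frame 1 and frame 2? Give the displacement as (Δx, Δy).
(-3.4, -4.5)

The orange hexagon was at (9.2, 14.5) in frame 1 and (5.8, 10.0) in frame 2.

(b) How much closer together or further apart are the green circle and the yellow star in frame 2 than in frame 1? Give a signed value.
-2.5

Distance in frame 1: 5.2. Distance in frame 2: 2.7.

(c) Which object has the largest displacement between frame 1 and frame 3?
the orange hexagon

(moved 11.3; next 9.7)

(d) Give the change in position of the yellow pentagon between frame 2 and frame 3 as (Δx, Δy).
(4.0, 3.6)

The yellow pentagon was at (3.7, 4.6) in frame 2 and (7.7, 8.2) in frame 3.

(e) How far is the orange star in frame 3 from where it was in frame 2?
4.3

The orange star moved from (9.5, 13.7) to (8.7, 9.5), a distance of √(0.8² + 4.2²) ≈ 4.3.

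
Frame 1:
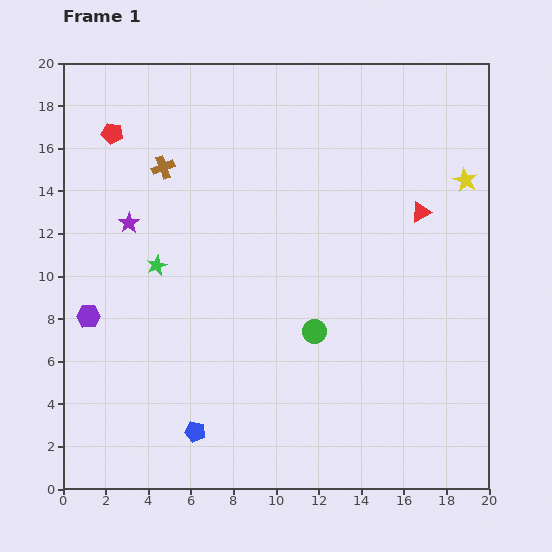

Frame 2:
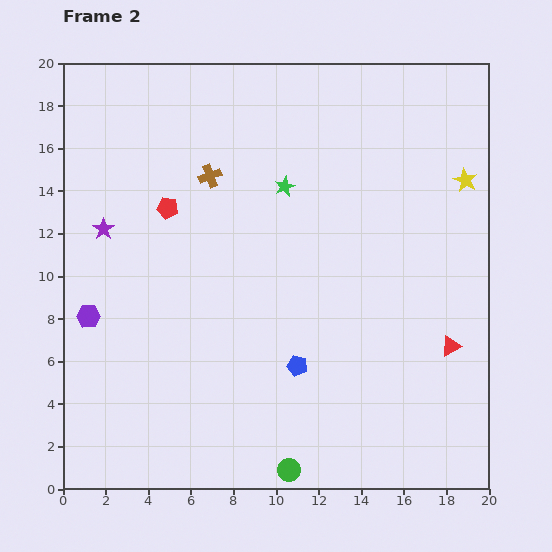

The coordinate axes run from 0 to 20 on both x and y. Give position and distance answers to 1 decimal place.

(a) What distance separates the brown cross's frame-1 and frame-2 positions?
2.2

The brown cross moved from (4.7, 15.1) to (6.9, 14.7), a distance of √(2.2² + 0.4²) ≈ 2.2.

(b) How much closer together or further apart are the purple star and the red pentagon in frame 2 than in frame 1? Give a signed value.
-1.1

Distance in frame 1: 4.3. Distance in frame 2: 3.2.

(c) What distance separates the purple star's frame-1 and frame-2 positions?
1.2

The purple star moved from (3.1, 12.5) to (1.9, 12.2), a distance of √(1.2² + 0.3²) ≈ 1.2.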